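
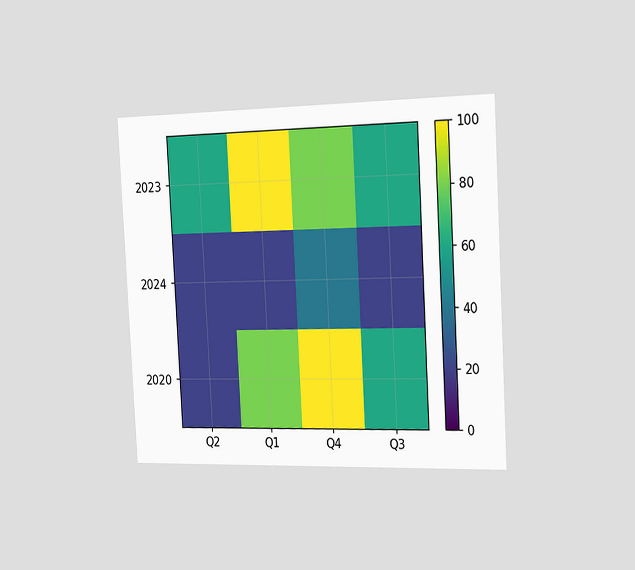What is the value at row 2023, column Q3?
60

The chart is tilted about 3° counter-clockwise and viewed slightly from the right. Matching cell (2023, Q3) against the colorbar gives 60.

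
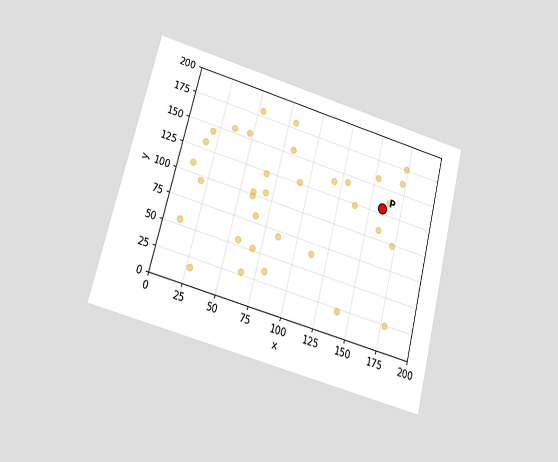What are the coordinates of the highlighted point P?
The chart is tilted about 15° clockwise and viewed at a slight angle. Following the gridlines from P to each axis, P sits at (160, 130).

(160, 130)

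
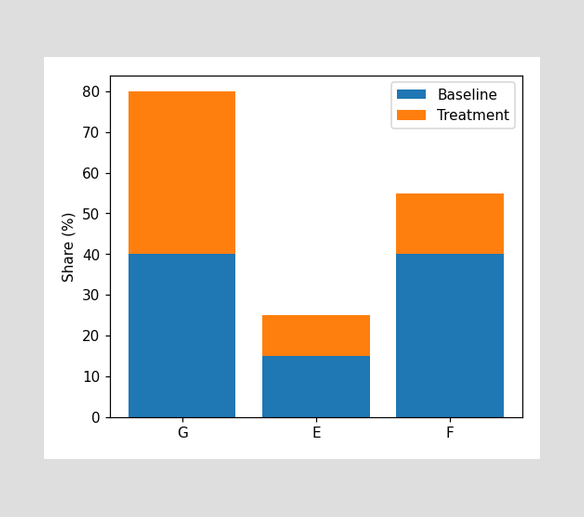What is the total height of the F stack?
55%

The F stack's top reaches 55% on the y-axis.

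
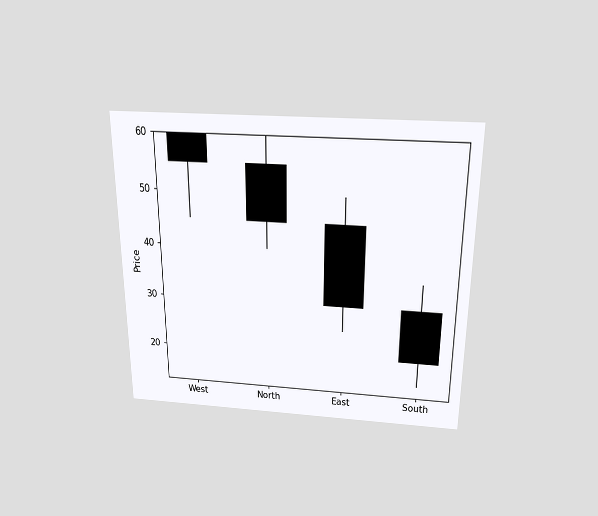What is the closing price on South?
The chart is viewed slightly from above. The South candle closes at 20.

20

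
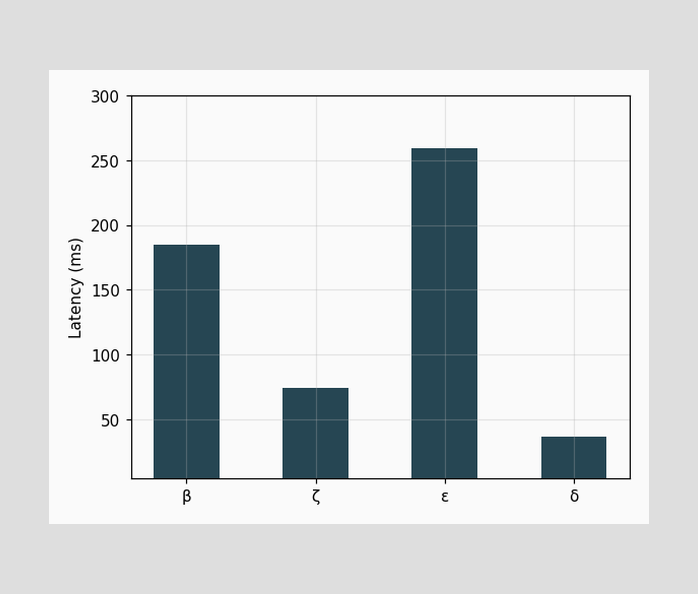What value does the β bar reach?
185ms

Reading along the chart's y-axis, the β bar reaches 185ms.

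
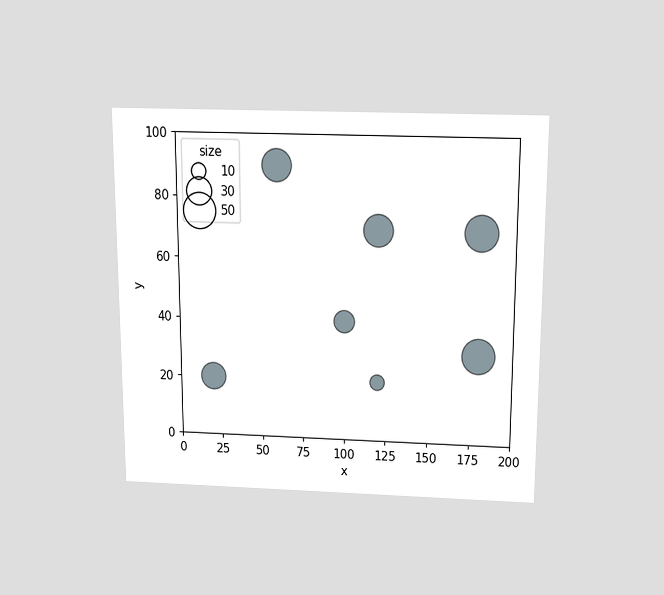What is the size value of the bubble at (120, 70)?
The chart is viewed slightly from above. Matching the bubble at (120, 70) against the size legend gives 40.

40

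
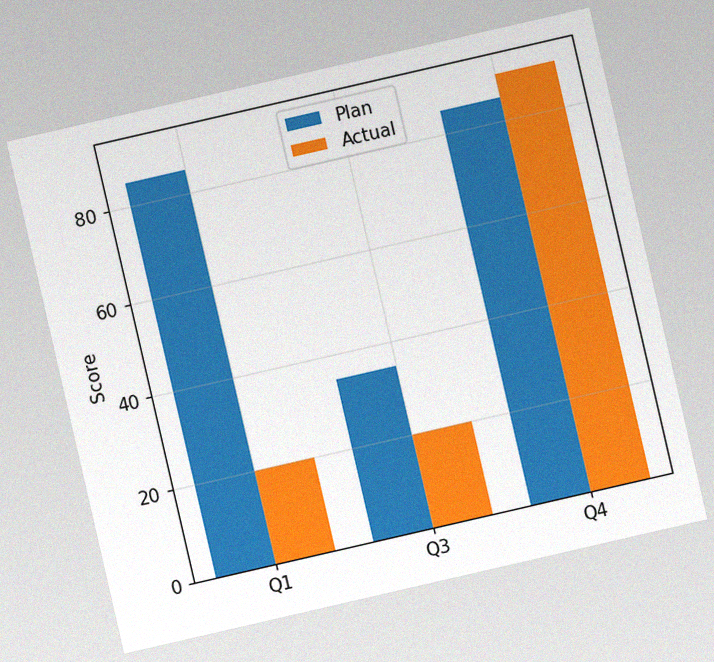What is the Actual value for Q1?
The chart is tilted about 13° counter-clockwise, with some photo noise. The Actual bar at Q1 reaches 20 on the y-axis.

20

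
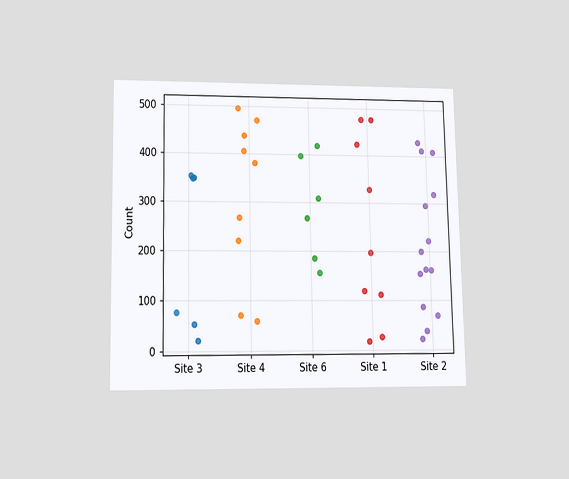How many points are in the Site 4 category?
The chart is viewed slightly from below. Counting the markers in the Site 4 column gives 9.

9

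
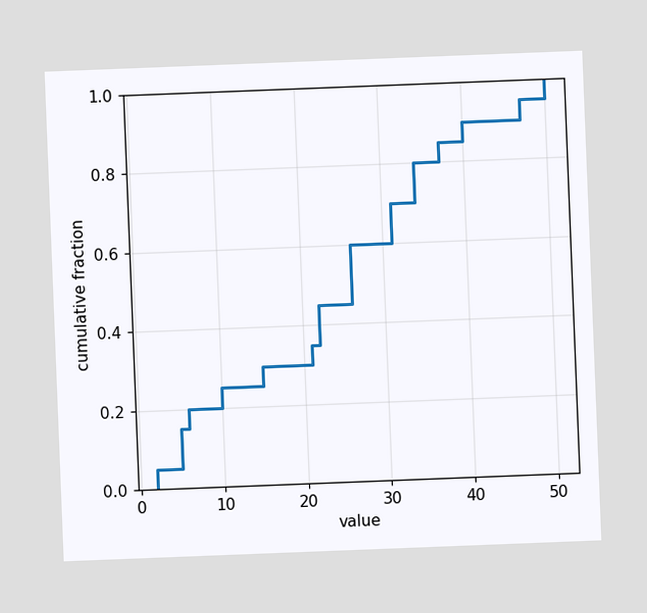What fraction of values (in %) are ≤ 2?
The chart is tilted about 2° counter-clockwise. At x=2 the ECDF step is at 5%.

5%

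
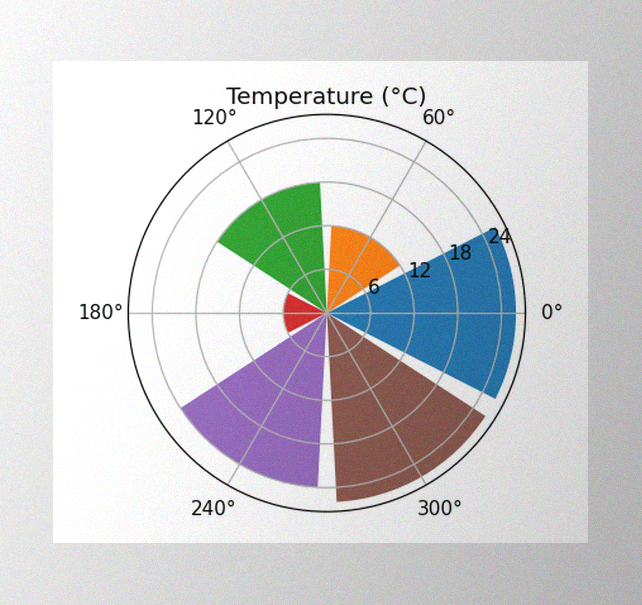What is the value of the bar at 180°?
6°C

The image has some photo noise and uneven lighting. The bar at 180° reaches 6°C on the radial axis.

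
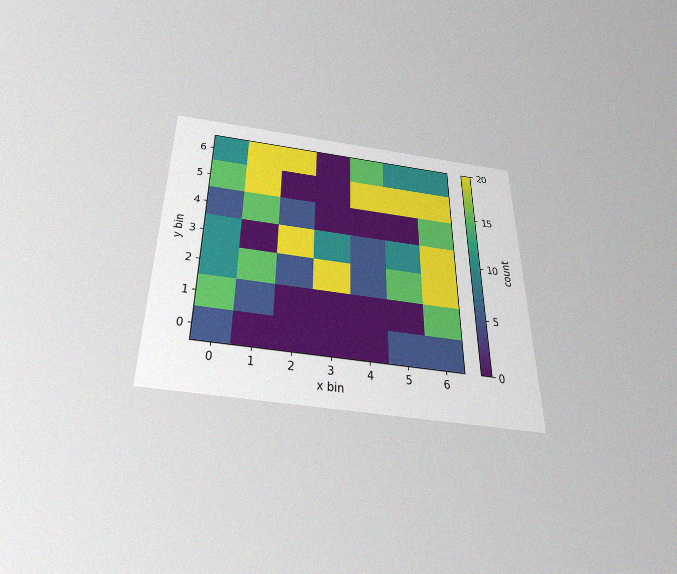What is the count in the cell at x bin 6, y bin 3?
20

The chart is viewed slightly from below, with some photo noise. Matching the cell (6, 3) against the colorbar gives 20.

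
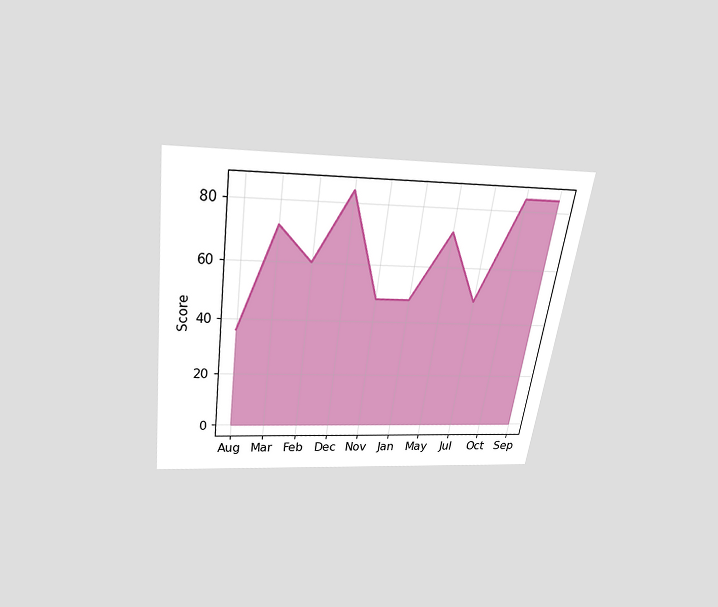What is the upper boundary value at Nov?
48

The chart is tilted about 8° clockwise and viewed slightly from above. At Nov the upper boundary is at 48.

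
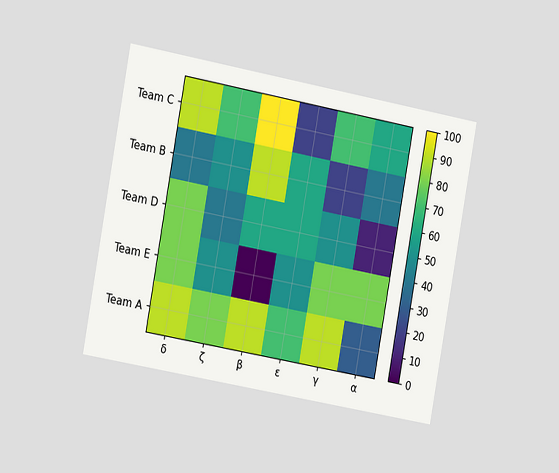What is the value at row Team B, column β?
90

The chart is tilted about 10° clockwise and viewed slightly from the left. Matching cell (Team B, β) against the colorbar gives 90.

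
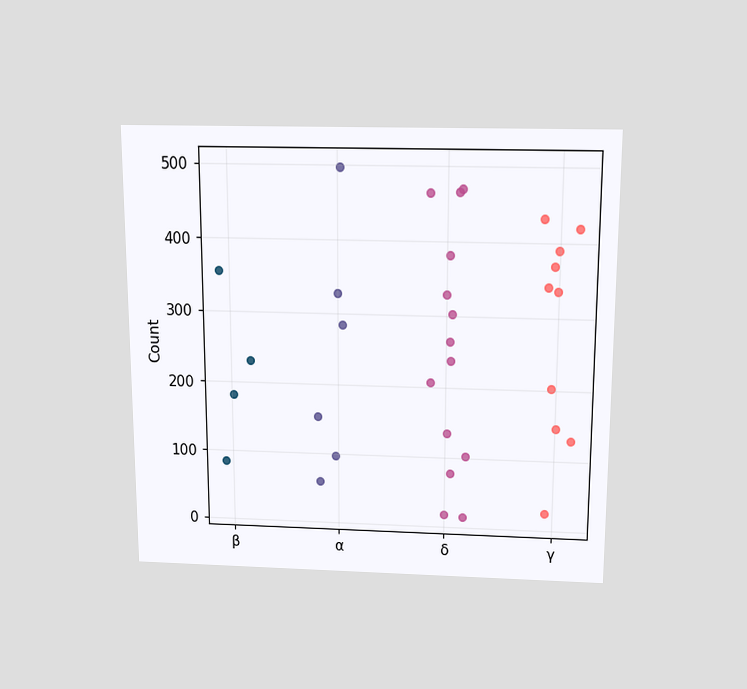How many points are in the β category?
The chart is viewed slightly from above. Counting the markers in the β column gives 4.

4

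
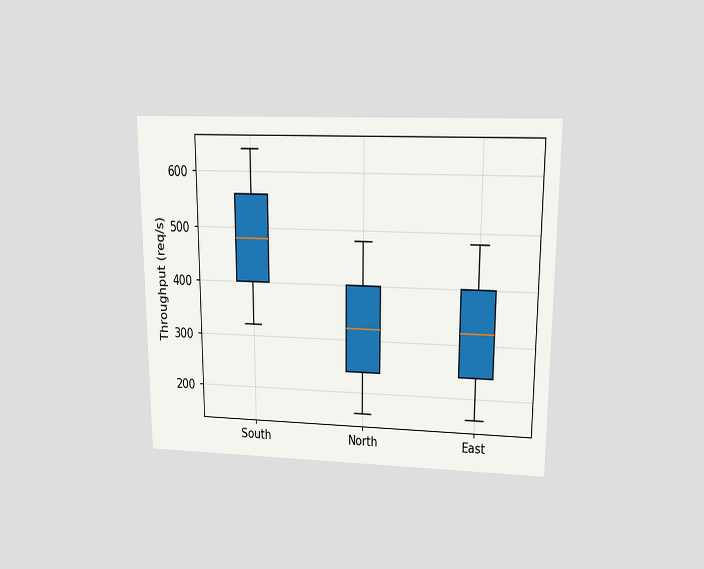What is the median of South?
480req/s

The chart is viewed at a slight angle. The median line in the South box sits at 480req/s.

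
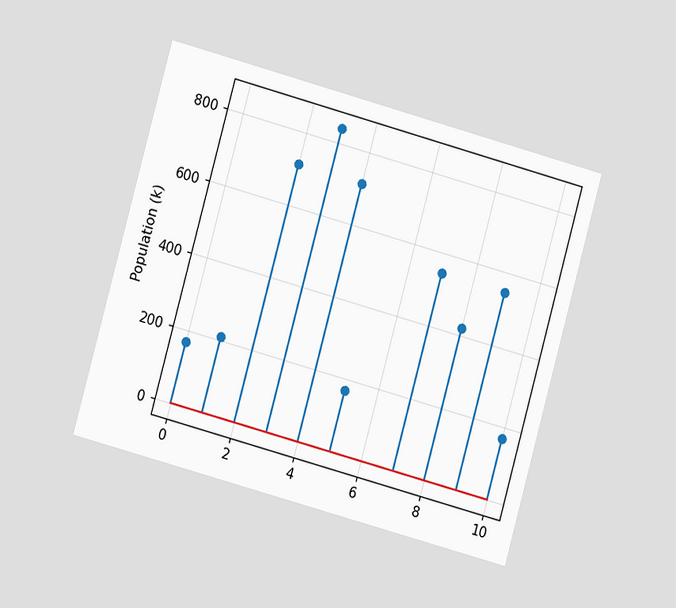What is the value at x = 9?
The chart is tilted about 15° clockwise and viewed at a slight angle. The stem at x=9 reaches 546k.

546k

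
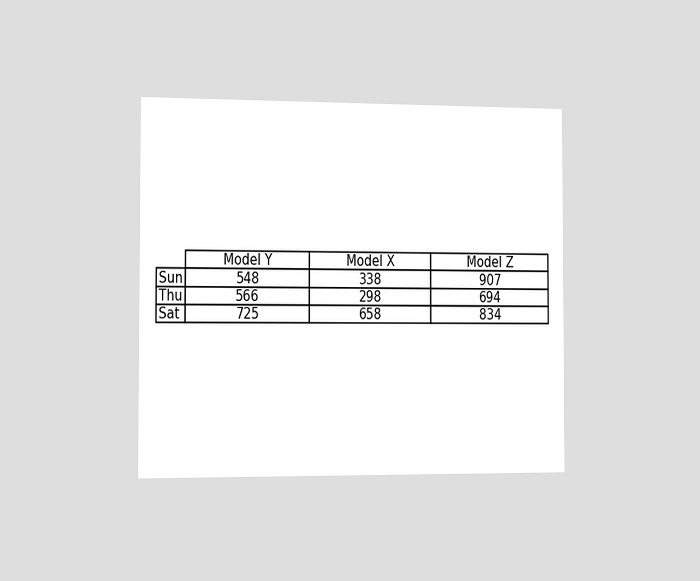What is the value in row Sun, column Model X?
338

The chart is viewed slightly from the left. The (Sun, Model X) cell reads 338.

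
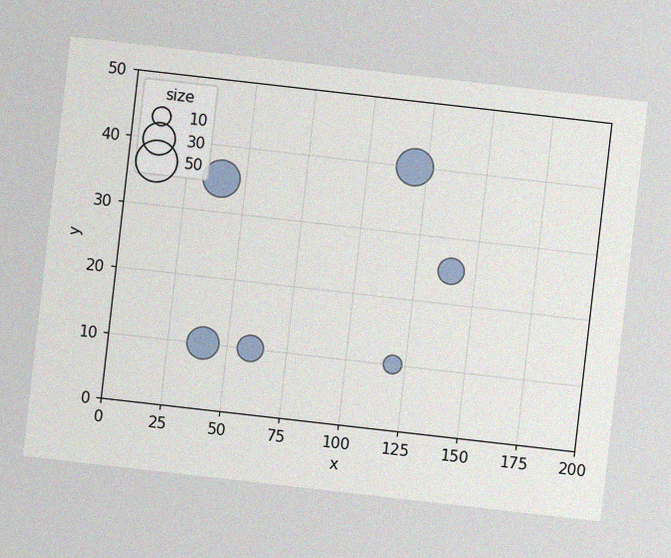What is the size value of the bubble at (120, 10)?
10

The chart is tilted about 6° clockwise, with some photo noise. Matching the bubble at (120, 10) against the size legend gives 10.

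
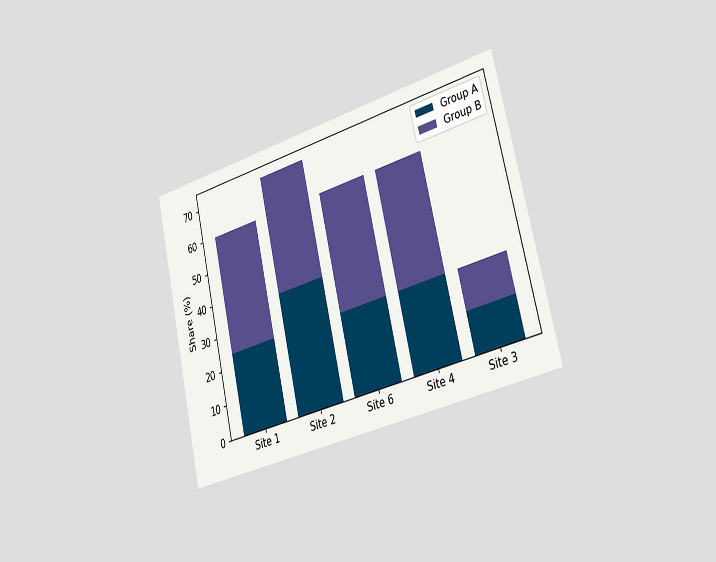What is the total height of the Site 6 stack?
The chart is tilted about 13° counter-clockwise and viewed slightly from the right. The Site 6 stack's top reaches 60% on the y-axis.

60%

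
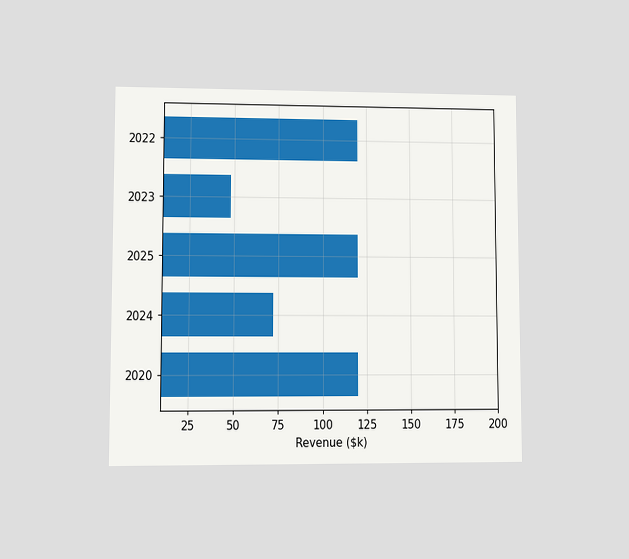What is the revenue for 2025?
$120k

The chart is viewed at a slight angle. Reading along the chart's x-axis, the 2025 bar reaches $120k.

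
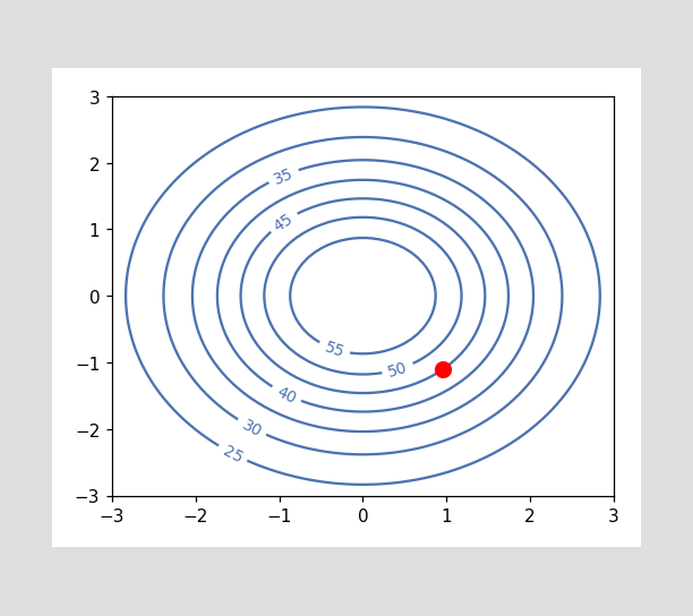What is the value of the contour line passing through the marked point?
45

The marked point sits on the contour labelled 45.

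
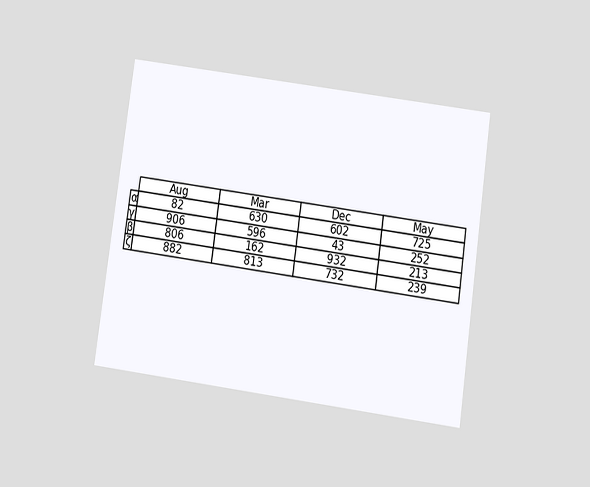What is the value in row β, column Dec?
932

The chart is tilted about 8° clockwise and viewed slightly from below. The (β, Dec) cell reads 932.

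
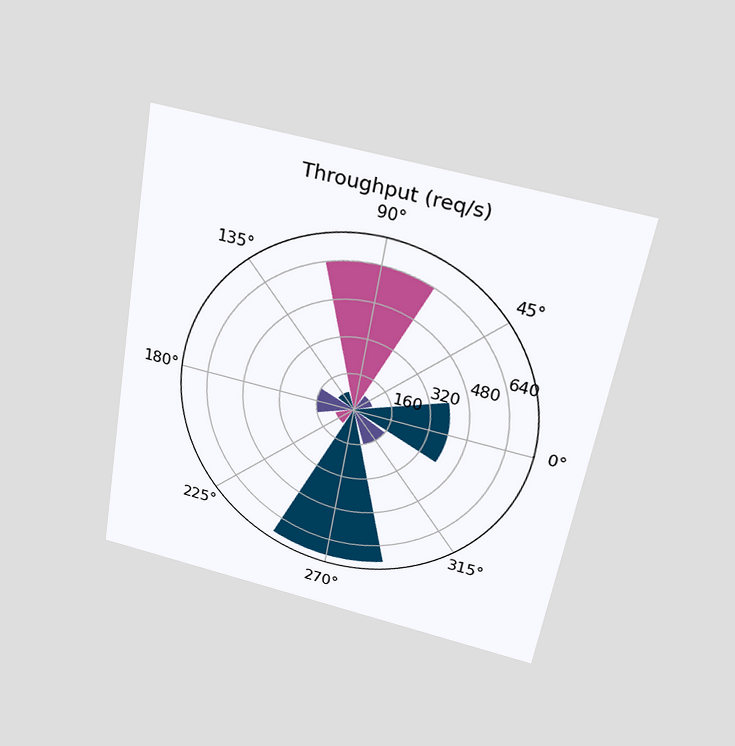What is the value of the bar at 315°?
160req/s

The chart is tilted about 10° clockwise and viewed slightly from above. The bar at 315° reaches 160req/s on the radial axis.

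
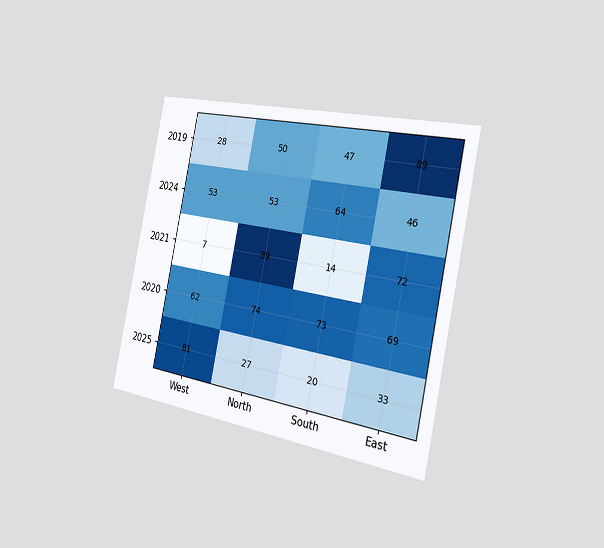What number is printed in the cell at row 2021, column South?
14

The chart is tilted about 12° clockwise and viewed slightly from the right. The (2021, South) cell reads 14.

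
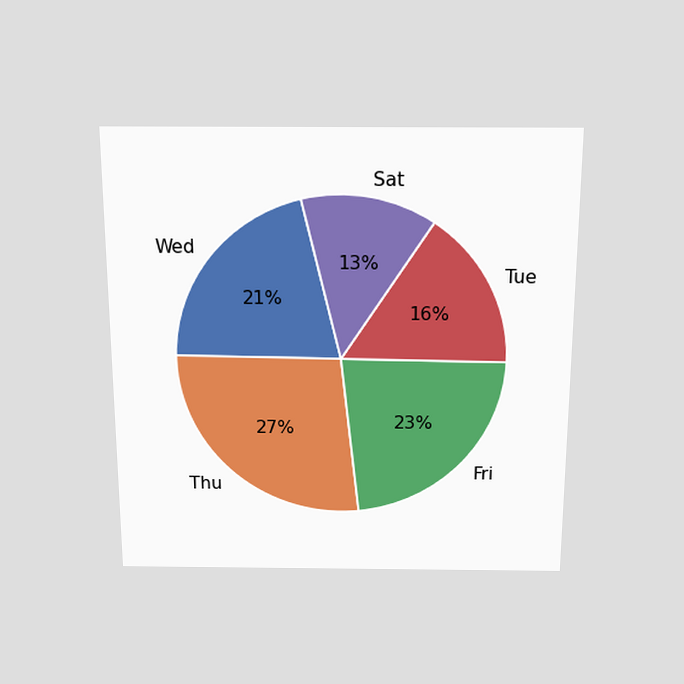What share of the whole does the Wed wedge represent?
21%

The chart is viewed slightly from above. The Wed slice takes up 21% of the pie.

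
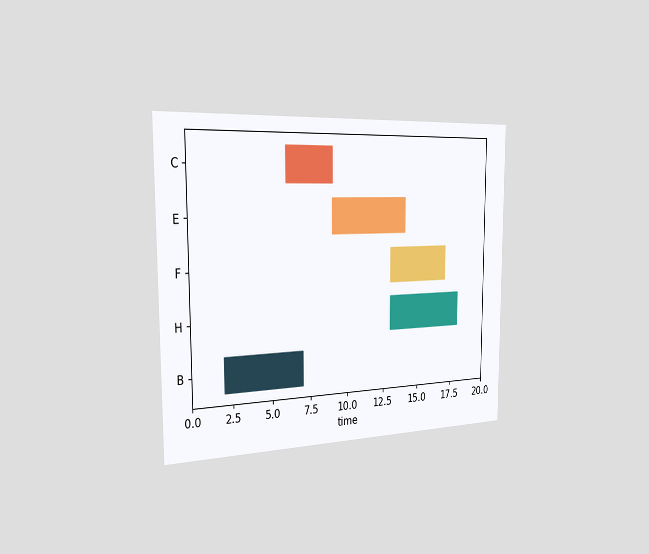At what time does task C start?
The chart is viewed slightly from the left. The C bar begins at t=6.

6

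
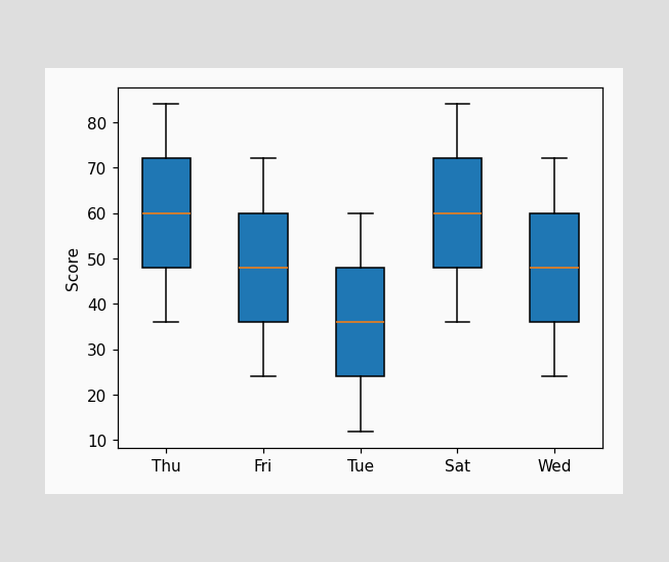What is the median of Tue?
36

The median line in the Tue box sits at 36.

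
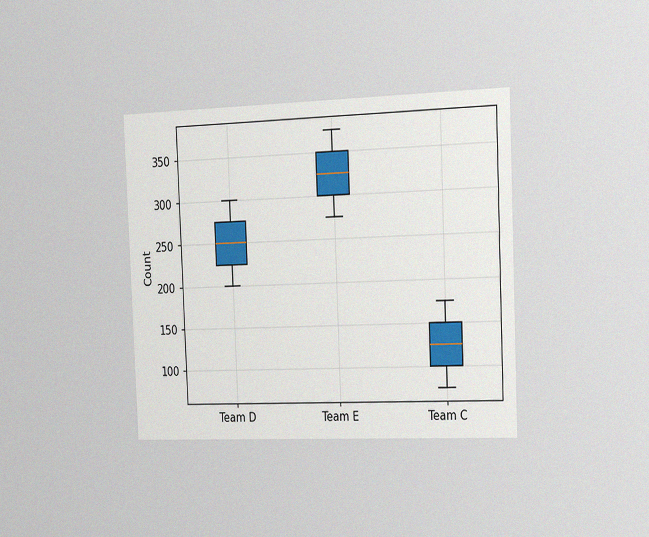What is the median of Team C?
The chart is tilted about 2° counter-clockwise and viewed slightly from the right, with some photo noise. The median line in the Team C box sits at 125.

125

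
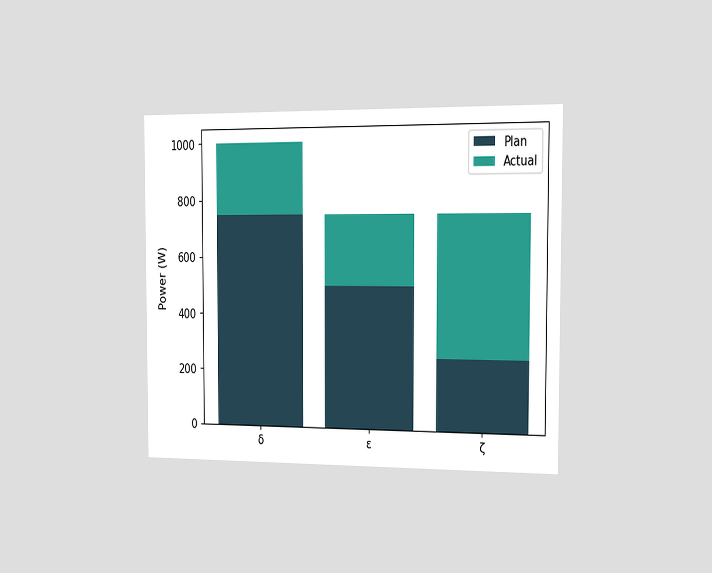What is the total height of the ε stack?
The chart is viewed slightly from the right. The ε stack's top reaches 750W on the y-axis.

750W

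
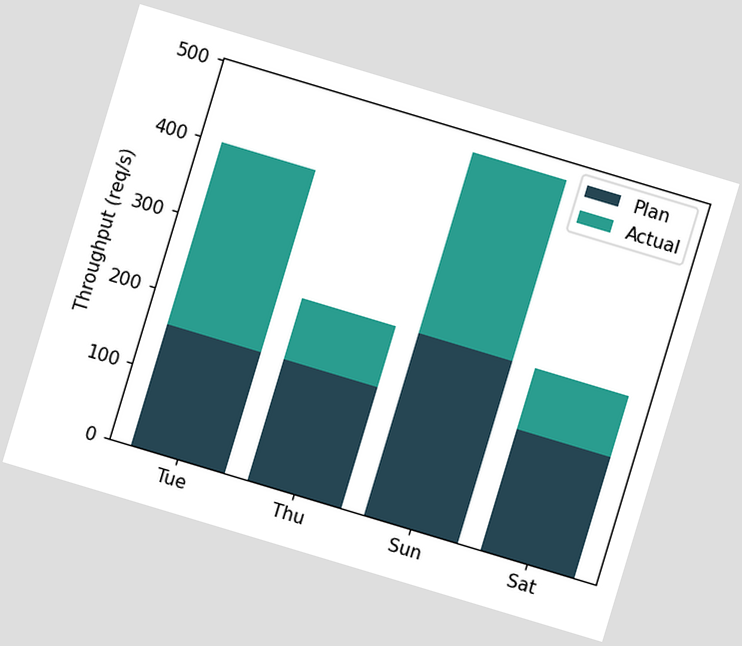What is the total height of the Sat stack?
240req/s

The chart is tilted about 17° clockwise. The Sat stack's top reaches 240req/s on the y-axis.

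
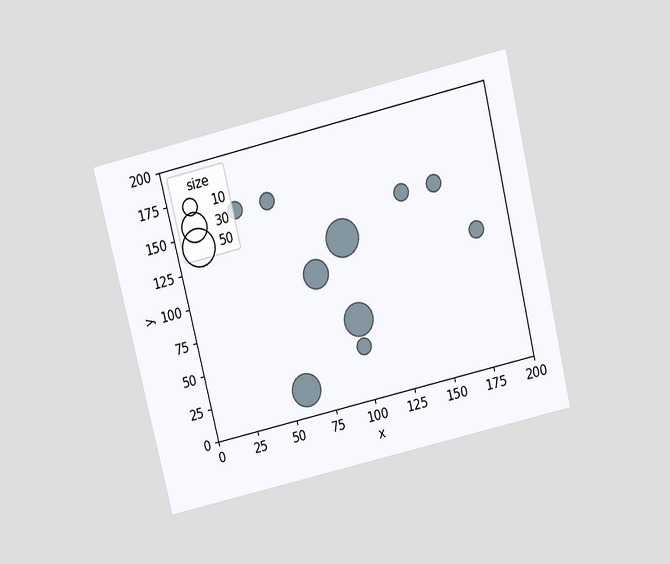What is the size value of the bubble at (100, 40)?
The chart is tilted about 14° counter-clockwise and viewed slightly from above. Matching the bubble at (100, 40) against the size legend gives 10.

10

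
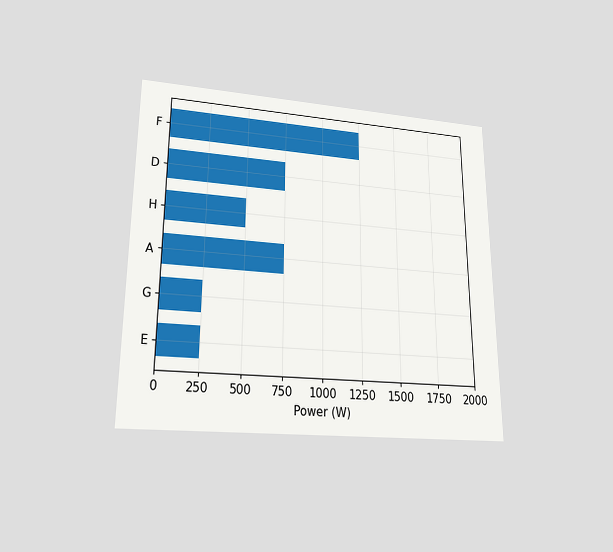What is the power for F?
The chart is viewed slightly from below. Reading along the chart's x-axis, the F bar reaches 1250W.

1250W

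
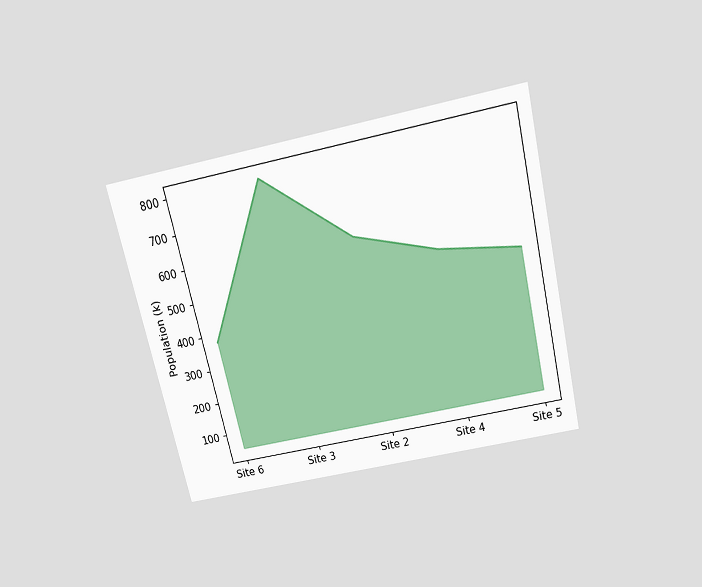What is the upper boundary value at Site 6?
The chart is tilted about 13° counter-clockwise and viewed slightly from above. At Site 6 the upper boundary is at 378k.

378k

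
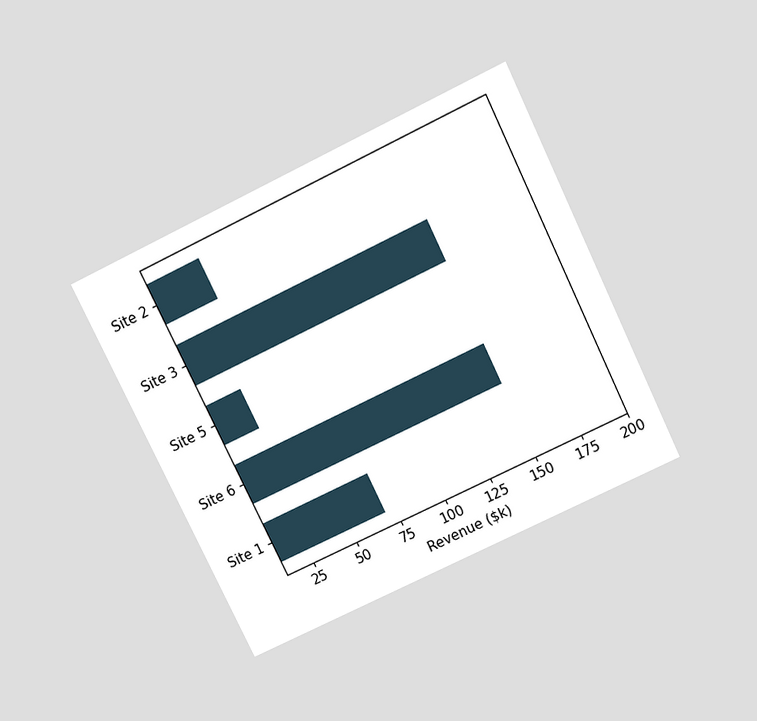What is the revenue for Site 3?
$150k

The chart is tilted about 26° counter-clockwise and viewed slightly from above. Reading along the chart's x-axis, the Site 3 bar reaches $150k.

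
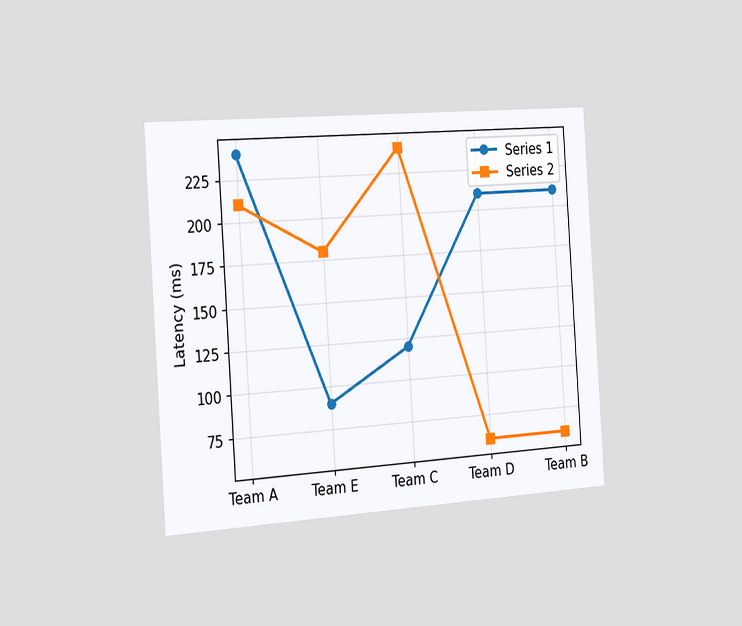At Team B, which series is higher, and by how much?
Series 1, by 150ms

The chart is tilted about 4° counter-clockwise and viewed slightly from the left. At Team B, Series 1 sits above the other line by 150ms.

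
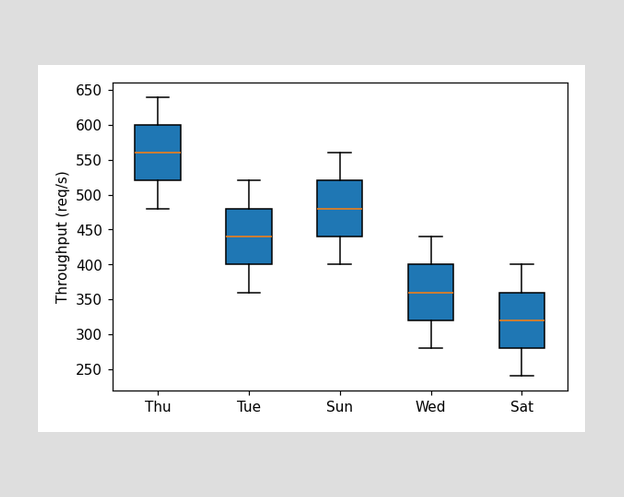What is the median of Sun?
The median line in the Sun box sits at 480req/s.

480req/s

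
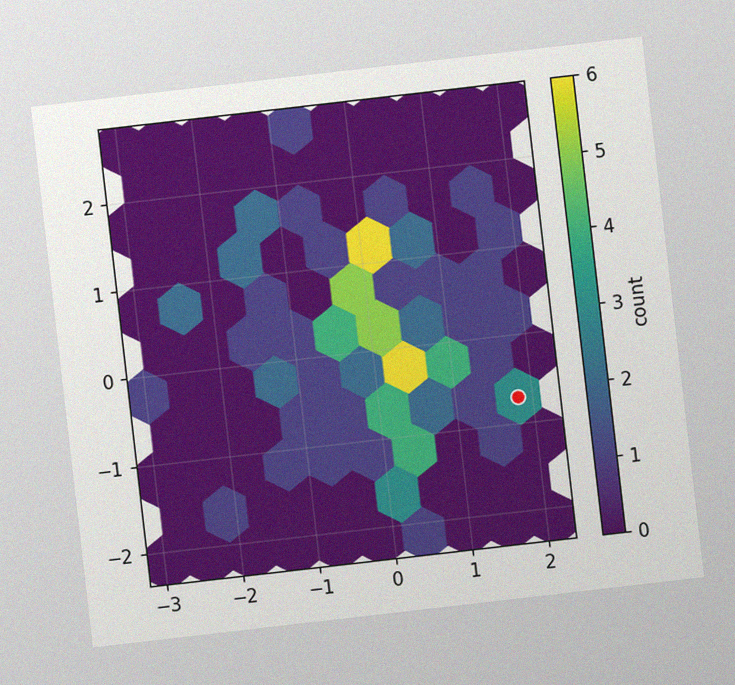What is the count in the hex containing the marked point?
The chart is tilted about 7° counter-clockwise, with some photo noise. The marked hex reads 3 on the colorbar.

3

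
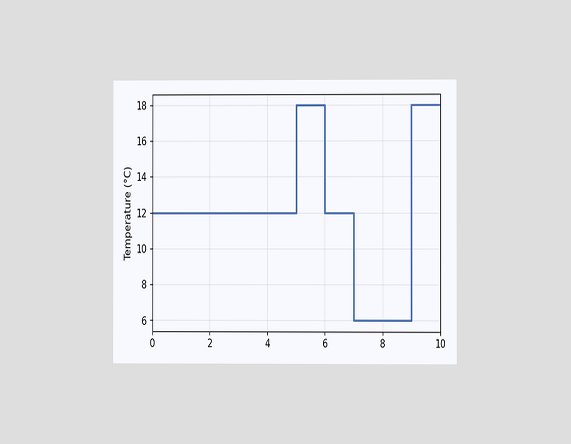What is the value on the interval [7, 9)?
The chart is viewed at a slight angle. On [7, 9) the step sits at 6°C.

6°C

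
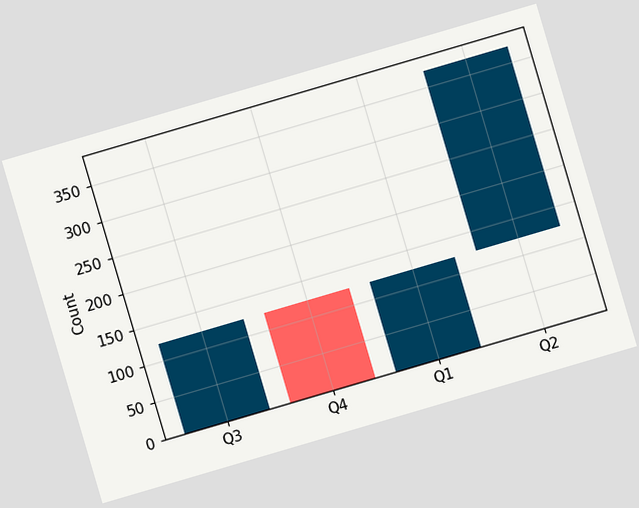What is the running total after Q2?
The chart is tilted about 16° counter-clockwise. After Q2 the running total reaches 372.

372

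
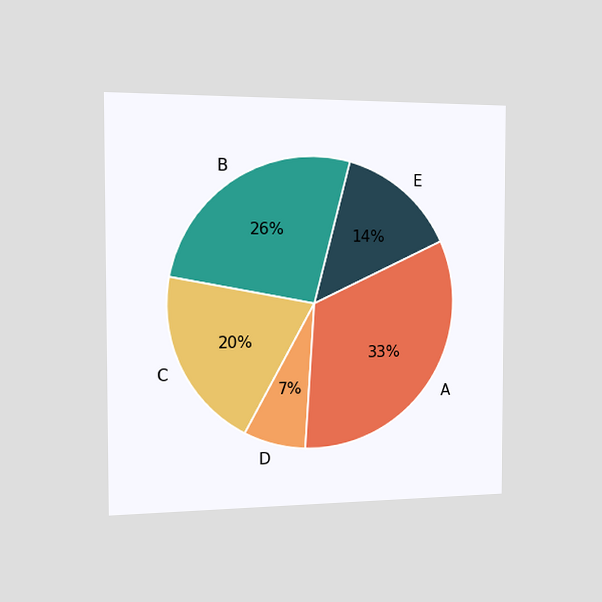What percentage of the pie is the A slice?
33%

The chart is viewed slightly from the left. The A slice takes up 33% of the pie.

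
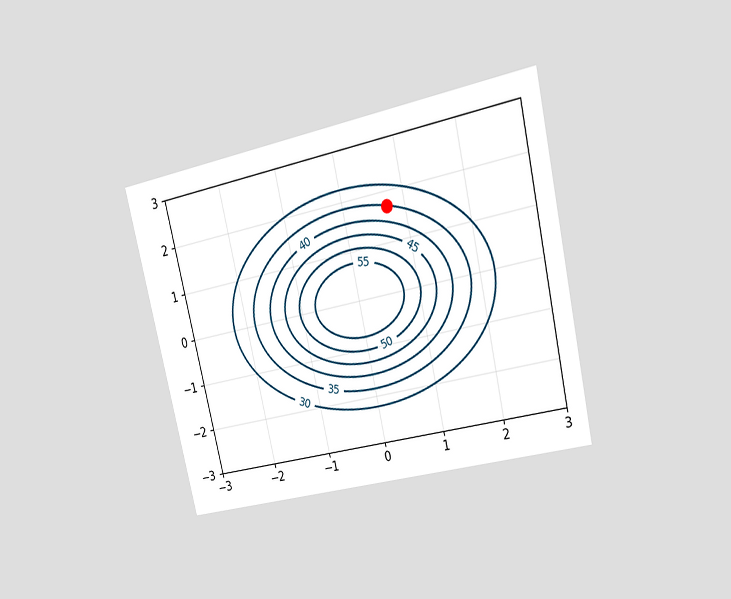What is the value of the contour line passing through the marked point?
35

The chart is tilted about 13° counter-clockwise and viewed at a slight angle. The marked point sits on the contour labelled 35.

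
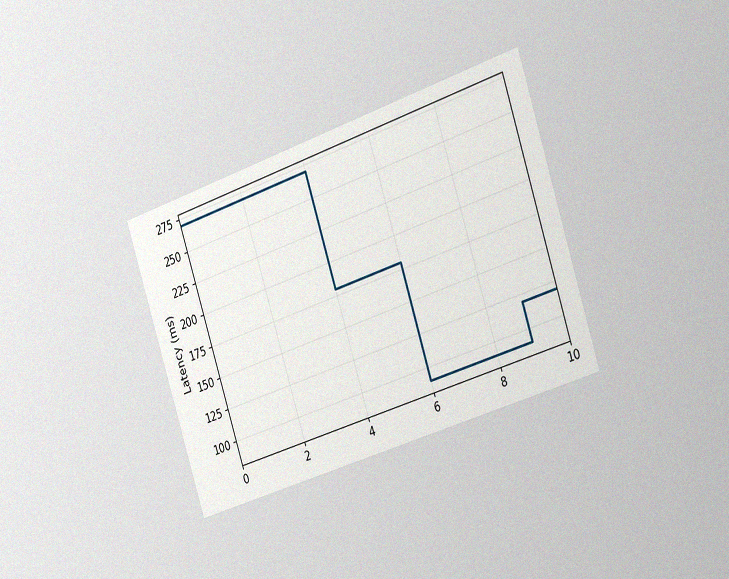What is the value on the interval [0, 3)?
270ms

The chart is tilted about 18° counter-clockwise and viewed slightly from the right, with some photo noise. On [0, 3) the step sits at 270ms.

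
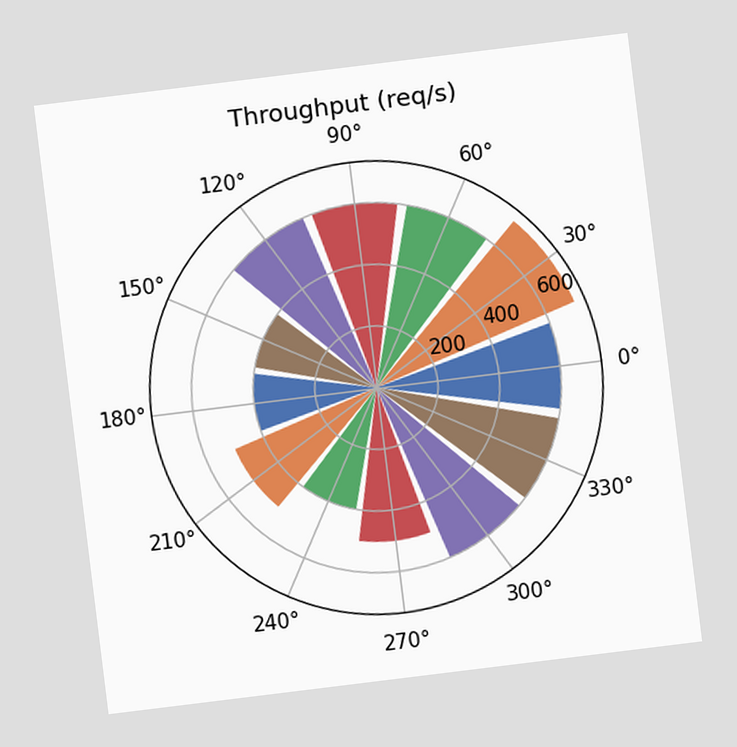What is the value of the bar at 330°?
The chart is tilted about 7° counter-clockwise. The bar at 330° reaches 600req/s on the radial axis.

600req/s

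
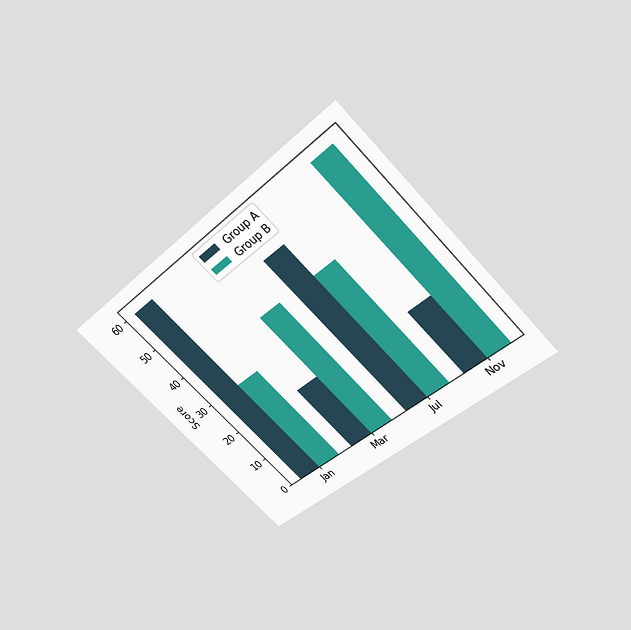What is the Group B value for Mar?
40

The chart is tilted about 44° counter-clockwise and viewed slightly from above. The Group B bar at Mar reaches 40 on the y-axis.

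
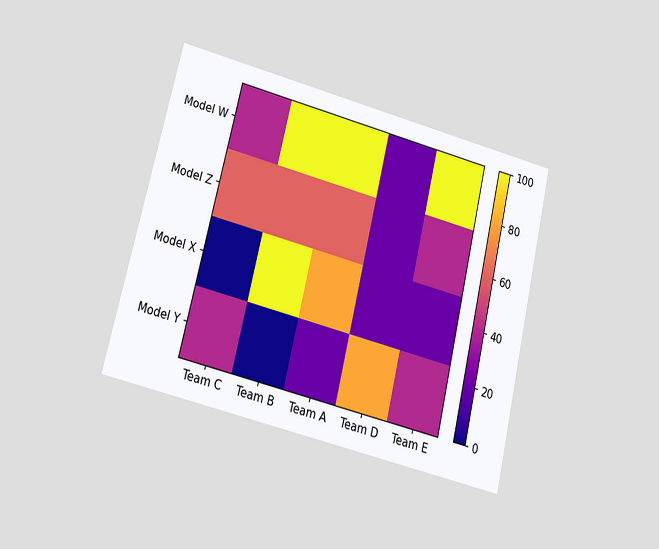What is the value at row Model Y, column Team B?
The chart is tilted about 14° clockwise and viewed at a slight angle. Matching cell (Model Y, Team B) against the colorbar gives 0.

0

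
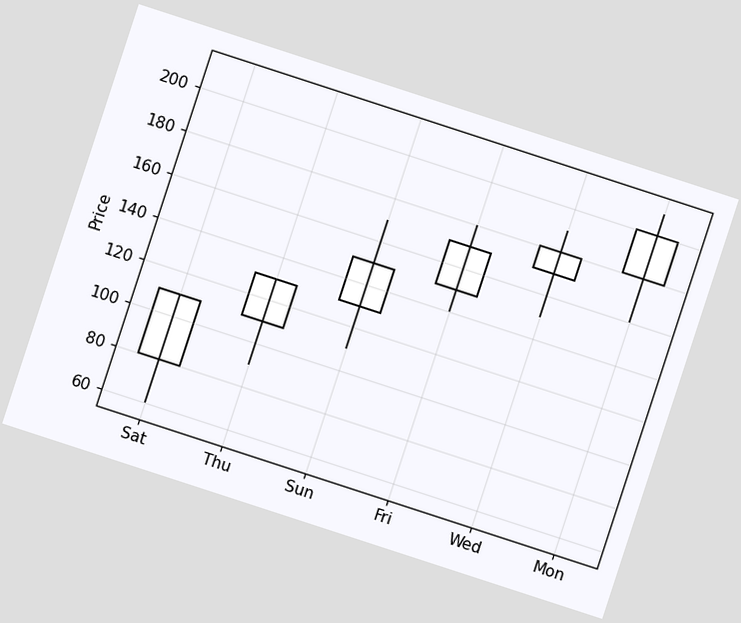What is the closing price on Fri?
170

The chart is tilted about 18° clockwise. The Fri candle closes at 170.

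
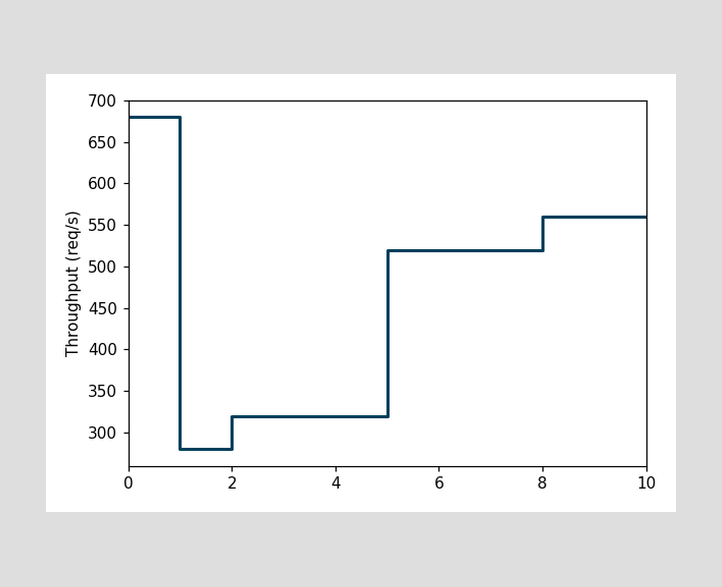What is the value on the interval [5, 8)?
On [5, 8) the step sits at 520req/s.

520req/s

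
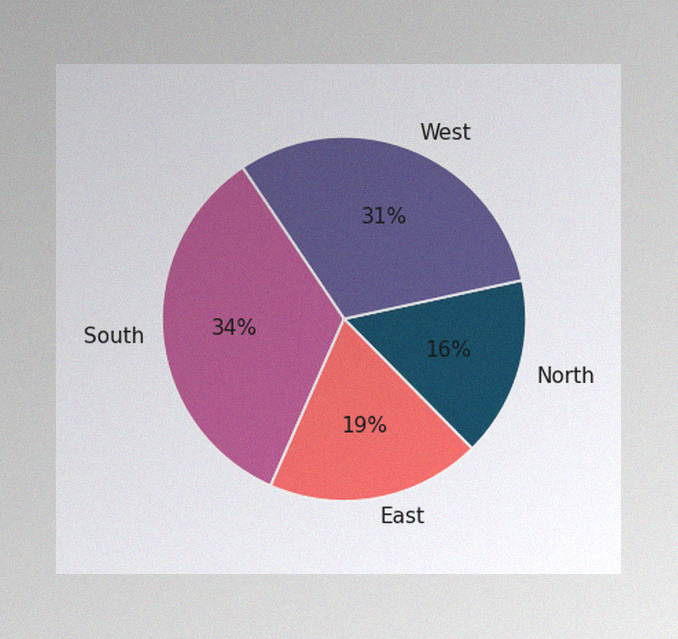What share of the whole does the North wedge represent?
The image has some photo noise and uneven lighting. The North slice takes up 16% of the pie.

16%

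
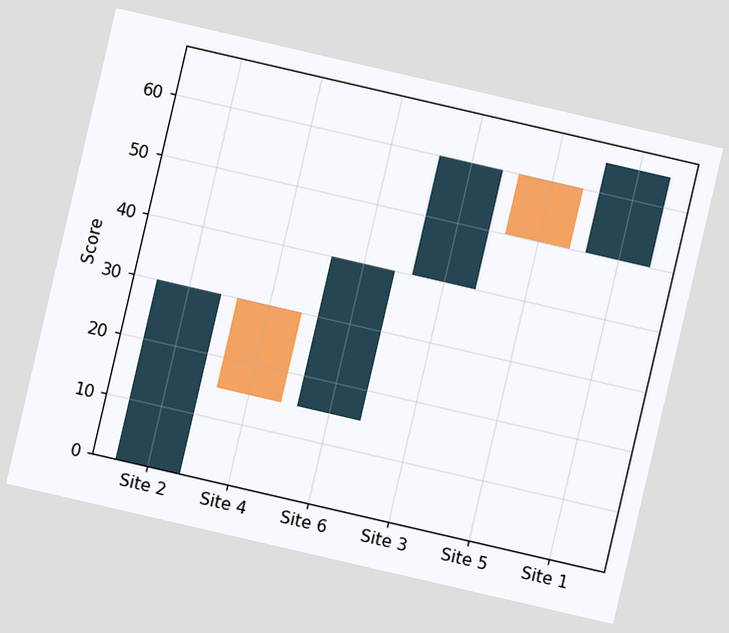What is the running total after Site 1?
The chart is tilted about 13° clockwise. After Site 1 the running total reaches 65.

65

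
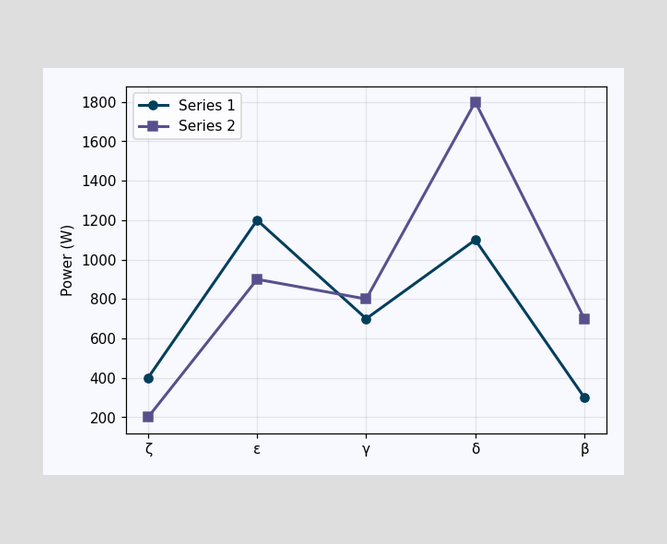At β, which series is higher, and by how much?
Series 2, by 400W

At β, Series 2 sits above the other line by 400W.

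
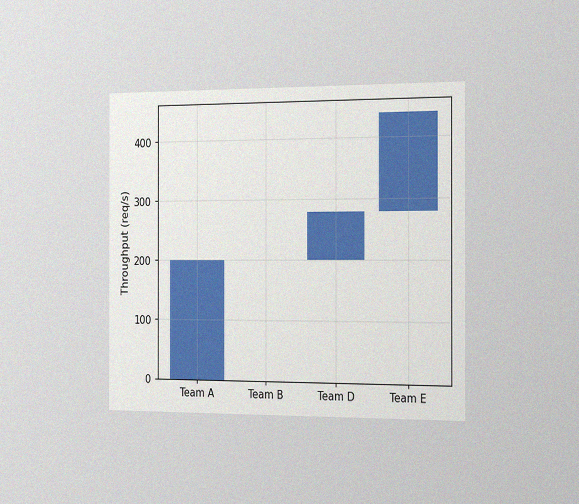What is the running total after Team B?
200req/s

The chart is viewed slightly from the right, with some photo noise. After Team B the running total reaches 200req/s.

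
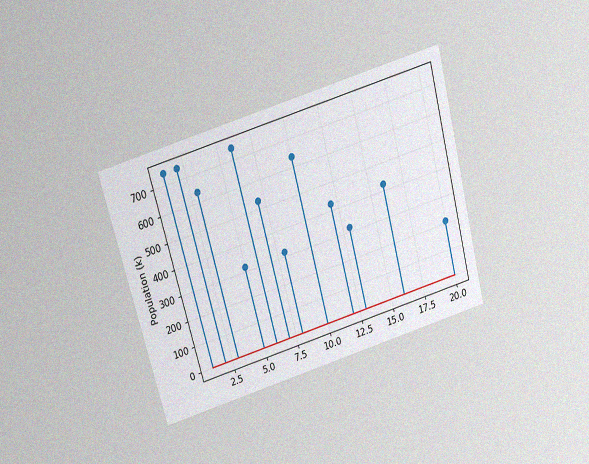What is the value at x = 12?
424k

The chart is tilted about 15° counter-clockwise and viewed slightly from above, with some photo noise. The stem at x=12 reaches 424k.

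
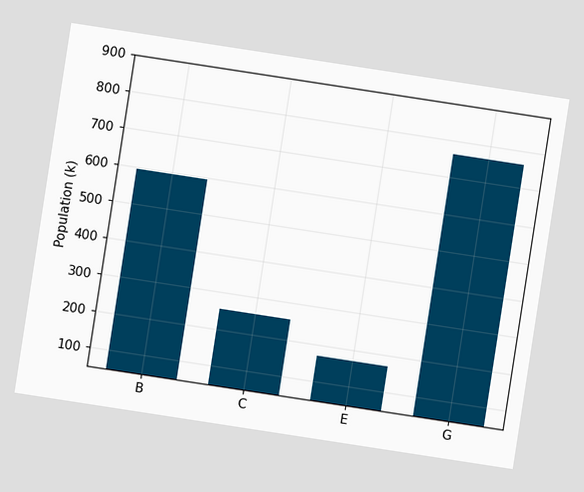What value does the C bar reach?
The chart is tilted about 9° clockwise. Reading along the chart's y-axis, the C bar reaches 255k.

255k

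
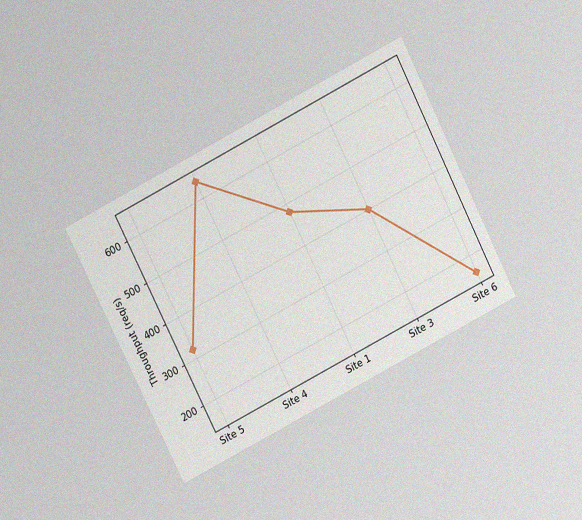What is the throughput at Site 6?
The chart is tilted about 27° counter-clockwise and viewed slightly from above, with some photo noise. At Site 6, the line is at 160req/s.

160req/s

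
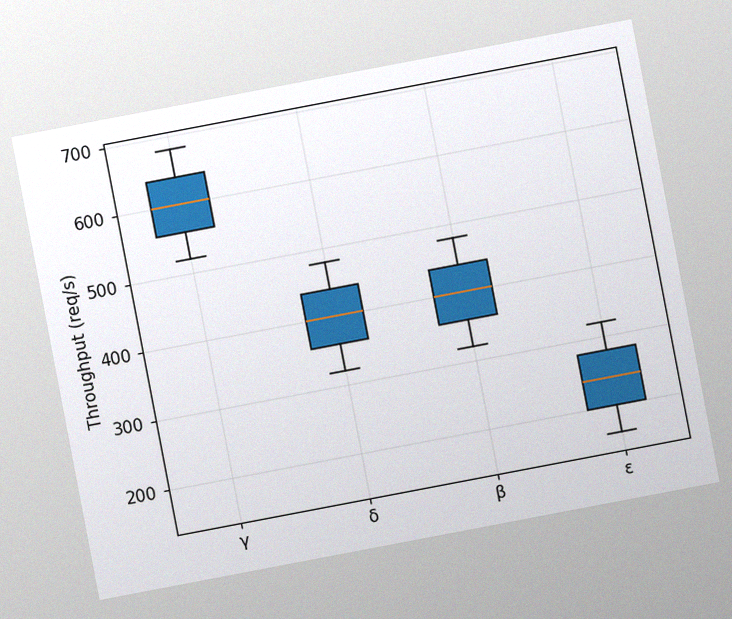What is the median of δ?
400req/s

The chart is tilted about 11° counter-clockwise, with some photo noise. The median line in the δ box sits at 400req/s.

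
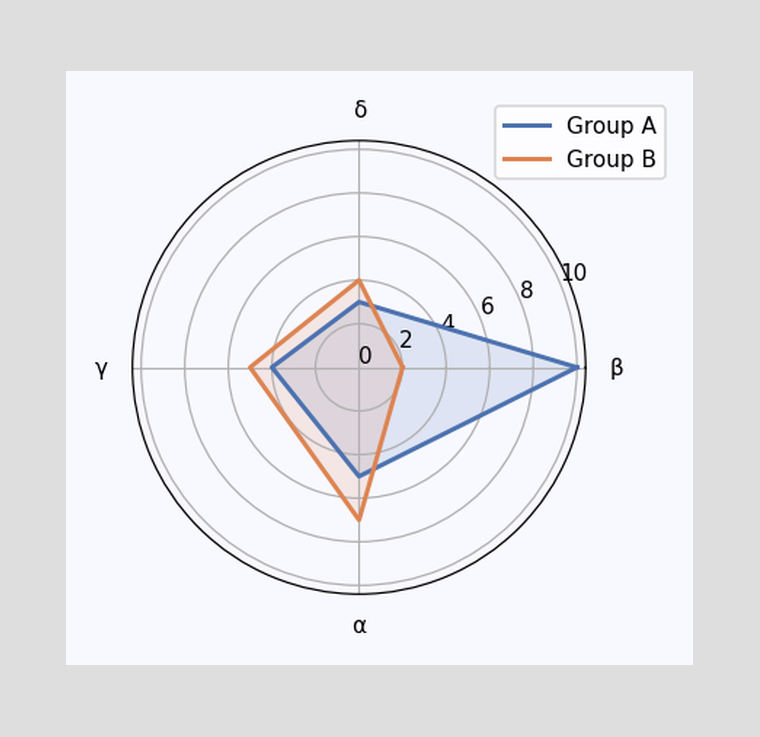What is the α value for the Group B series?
7

On the α axis, Group B reaches 7.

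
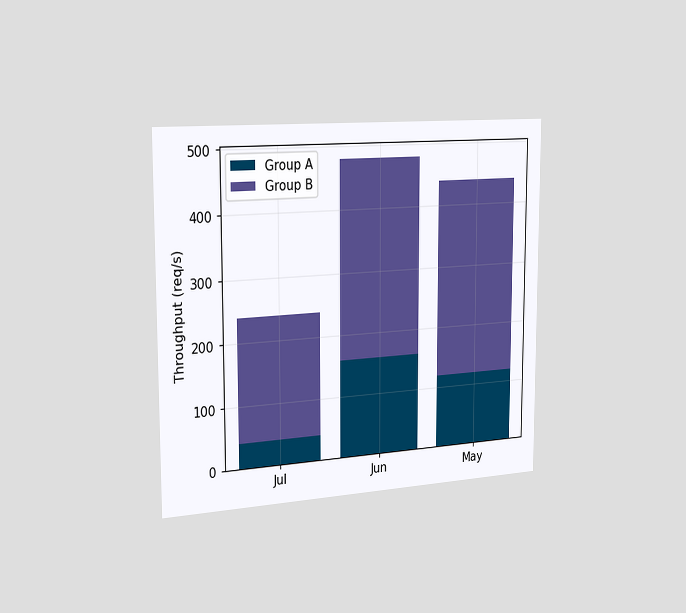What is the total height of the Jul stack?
240req/s

The chart is viewed slightly from the left. The Jul stack's top reaches 240req/s on the y-axis.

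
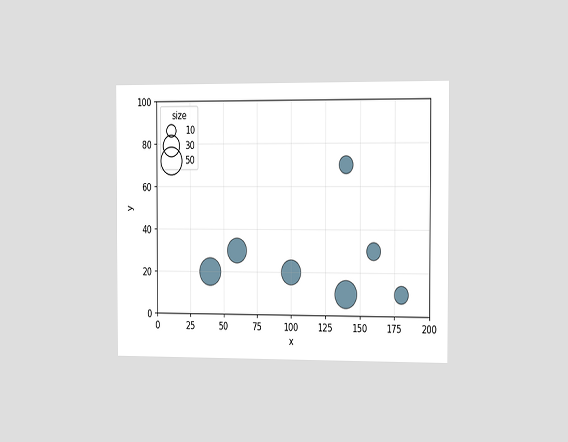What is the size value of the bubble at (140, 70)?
The chart is viewed slightly from the right. Matching the bubble at (140, 70) against the size legend gives 20.

20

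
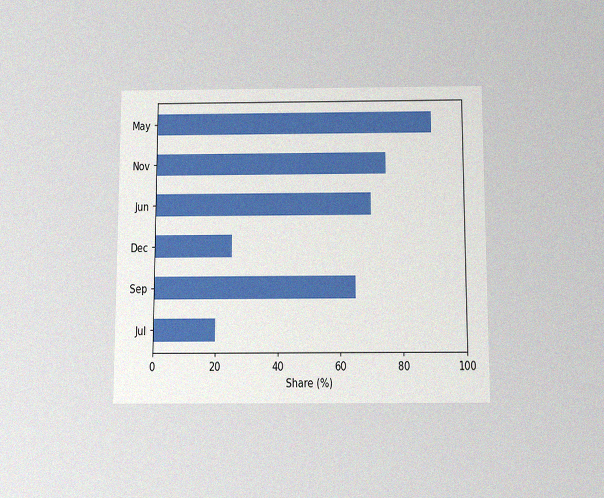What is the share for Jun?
The chart is viewed slightly from below, with some photo noise. Reading along the chart's x-axis, the Jun bar reaches 70%.

70%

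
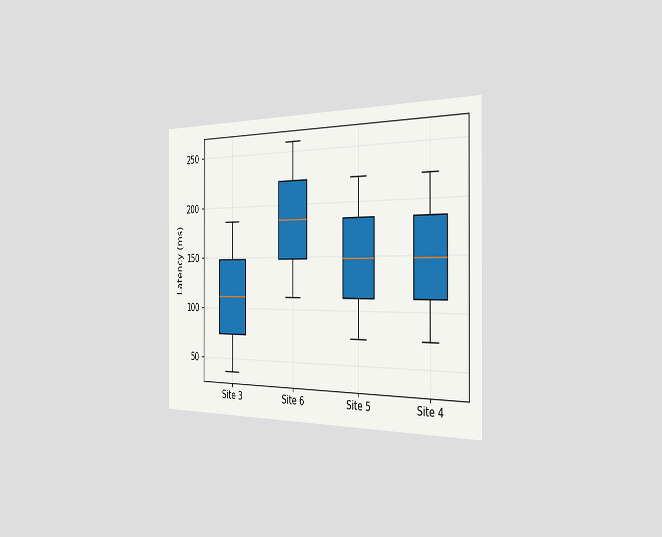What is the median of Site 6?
185ms

The chart is viewed slightly from the right. The median line in the Site 6 box sits at 185ms.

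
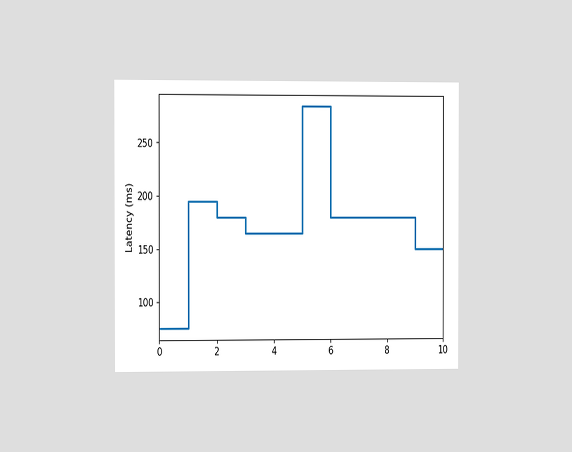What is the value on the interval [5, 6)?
285ms

The chart is viewed slightly from the left. On [5, 6) the step sits at 285ms.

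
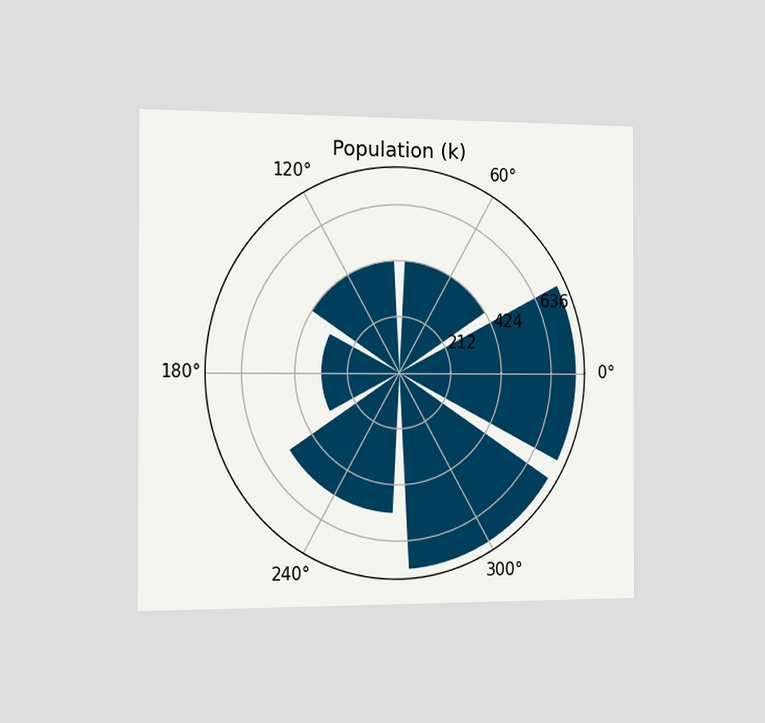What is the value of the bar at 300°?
The chart is viewed slightly from the left. The bar at 300° reaches 742k on the radial axis.

742k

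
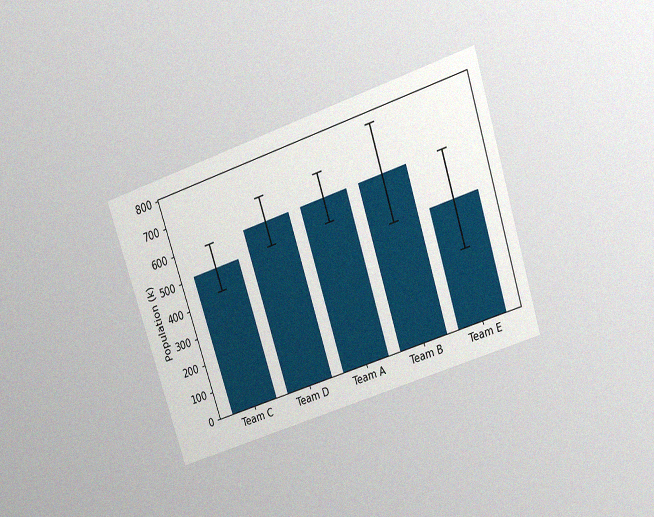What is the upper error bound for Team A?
680k

The chart is tilted about 18° counter-clockwise and viewed slightly from above, with some photo noise. The Team A bar's upper whisker reaches 680k.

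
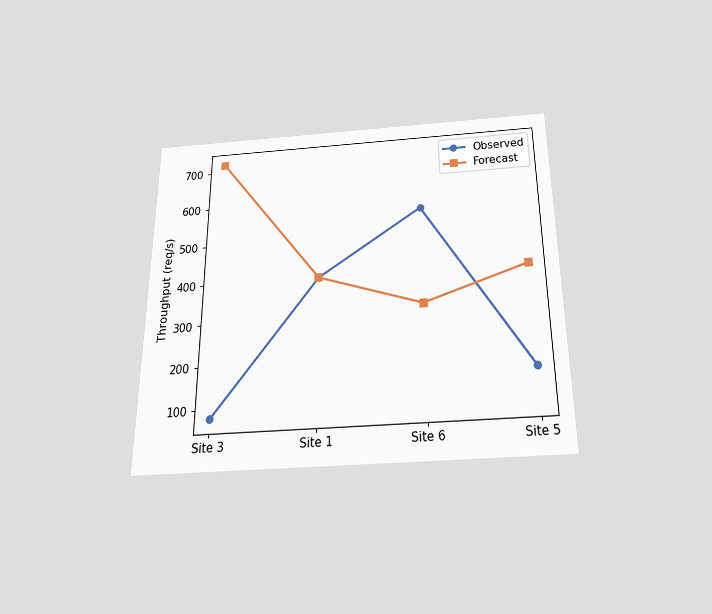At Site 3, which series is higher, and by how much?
Forecast, by 640req/s

The chart is viewed slightly from below. At Site 3, Forecast sits above the other line by 640req/s.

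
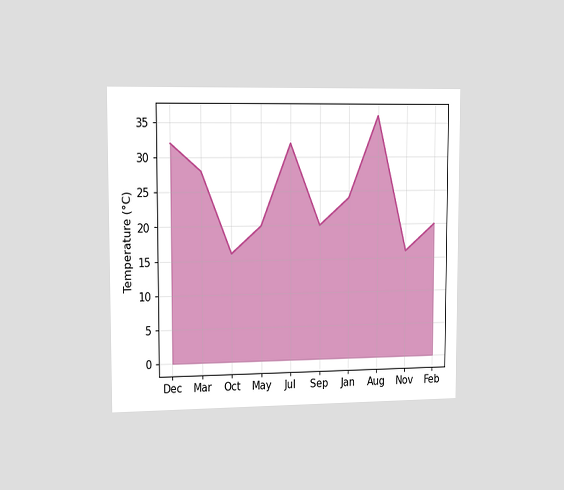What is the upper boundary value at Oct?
16°C

The chart is viewed slightly from the left. At Oct the upper boundary is at 16°C.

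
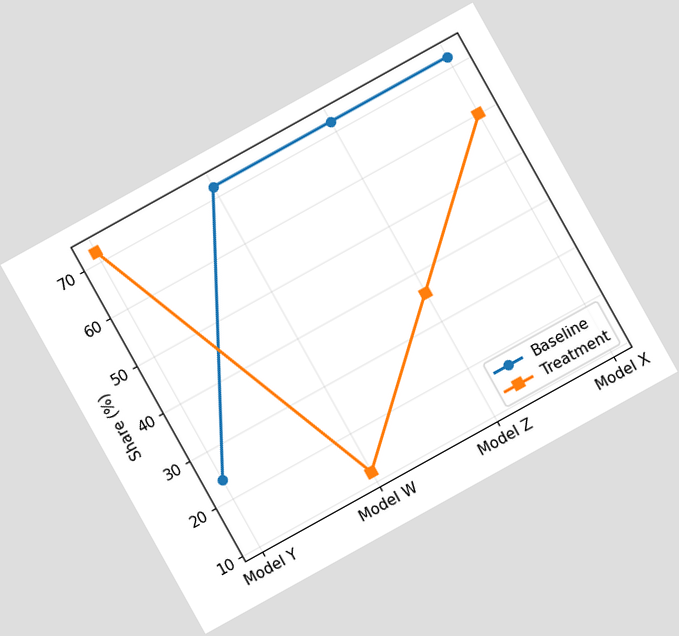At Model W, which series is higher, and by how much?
Baseline, by 60%

The chart is tilted about 29° counter-clockwise. At Model W, Baseline sits above the other line by 60%.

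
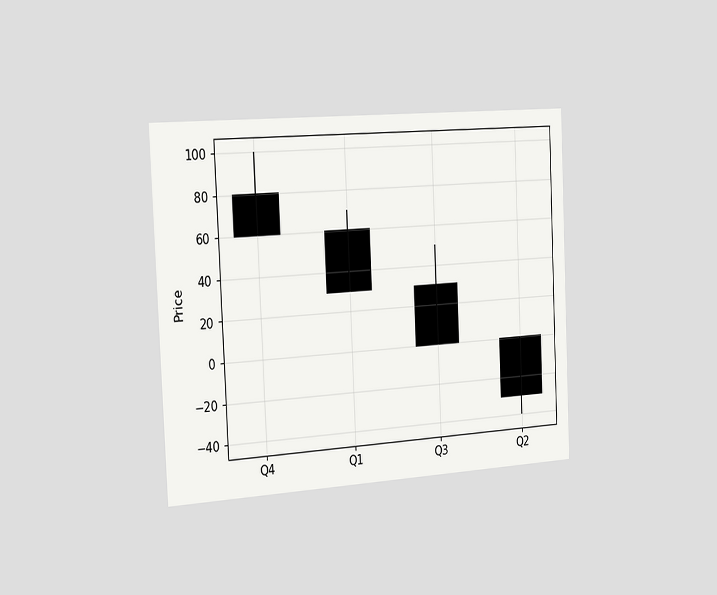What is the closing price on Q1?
30

The chart is tilted about 3° counter-clockwise and viewed slightly from the left. The Q1 candle closes at 30.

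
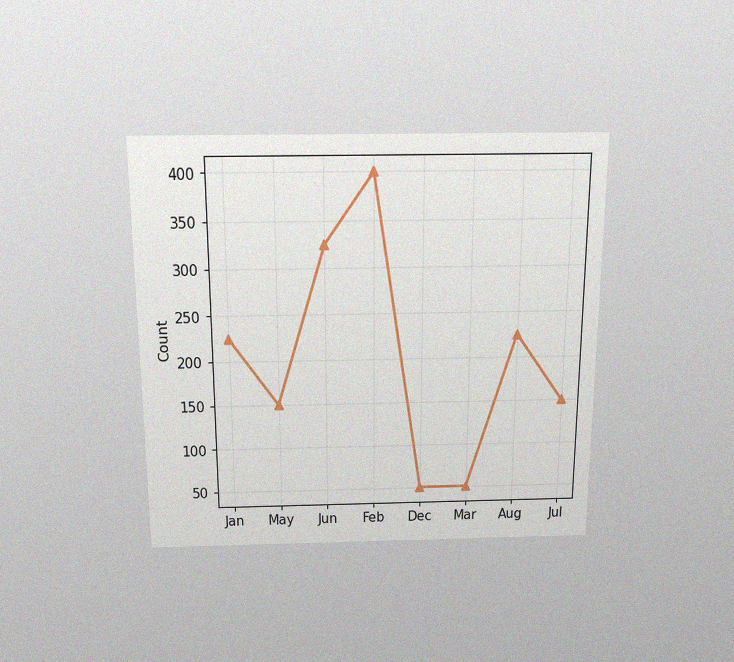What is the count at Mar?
50

The chart is viewed slightly from above, with some photo noise. At Mar, the line is at 50.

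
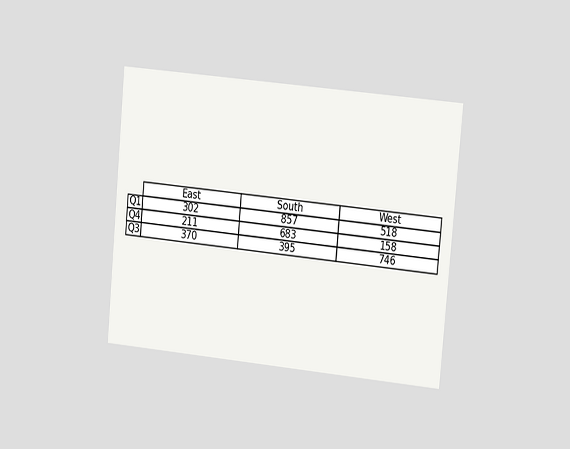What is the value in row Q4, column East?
211

The chart is tilted about 5° clockwise and viewed slightly from the right. The (Q4, East) cell reads 211.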